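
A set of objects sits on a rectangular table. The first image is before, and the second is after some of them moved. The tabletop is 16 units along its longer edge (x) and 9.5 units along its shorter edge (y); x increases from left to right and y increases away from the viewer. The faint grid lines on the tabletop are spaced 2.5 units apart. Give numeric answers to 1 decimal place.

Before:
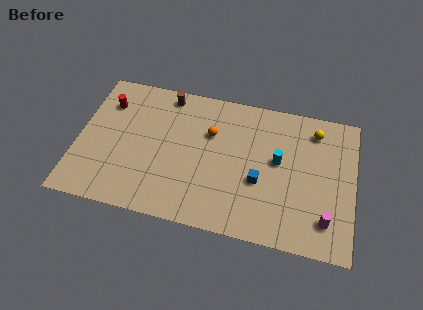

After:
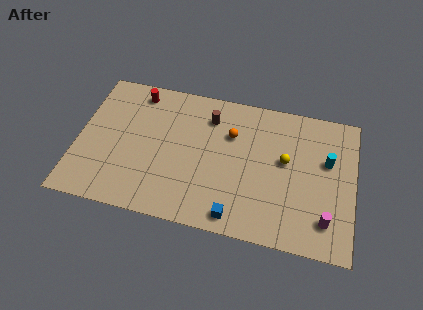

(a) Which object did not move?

the magenta cylinder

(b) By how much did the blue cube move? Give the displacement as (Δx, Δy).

(-1.2, -2.6)

The blue cube was at about (10.6, 3.7) and moved to about (9.4, 1.1).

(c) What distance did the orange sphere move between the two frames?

1.2

The orange sphere moved from about (7.6, 6.3) to (8.8, 6.5), a distance of √(1.2² + 0.2²) ≈ 1.2.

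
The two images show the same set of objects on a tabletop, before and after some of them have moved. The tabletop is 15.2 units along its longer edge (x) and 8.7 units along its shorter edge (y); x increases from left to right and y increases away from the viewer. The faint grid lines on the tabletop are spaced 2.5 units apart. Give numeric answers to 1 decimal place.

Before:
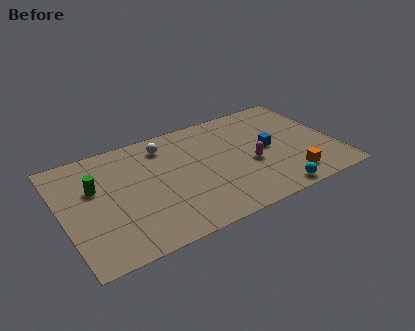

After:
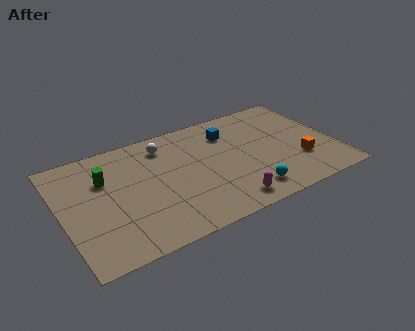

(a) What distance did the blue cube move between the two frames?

2.9

The blue cube moved from about (11.5, 4.4) to (9.6, 6.6), a distance of √(1.9² + 2.2²) ≈ 2.9.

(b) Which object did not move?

the white sphere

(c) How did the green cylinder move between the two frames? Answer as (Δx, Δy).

(0.6, 0.4)

The green cylinder was at about (1.9, 5.5) and moved to about (2.5, 5.9).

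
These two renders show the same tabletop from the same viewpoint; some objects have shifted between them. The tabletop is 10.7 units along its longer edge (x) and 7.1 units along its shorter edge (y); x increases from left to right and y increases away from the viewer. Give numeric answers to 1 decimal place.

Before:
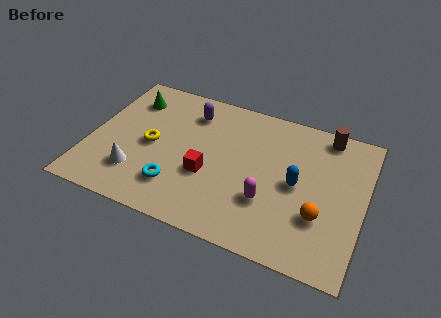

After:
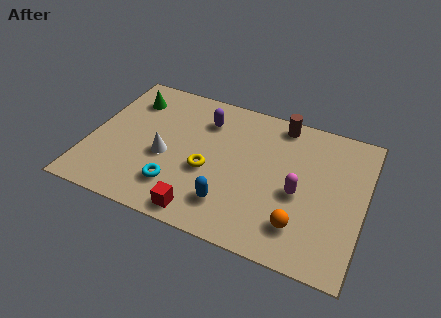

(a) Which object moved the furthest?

the blue capsule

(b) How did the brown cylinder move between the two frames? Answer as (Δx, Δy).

(-1.8, 0.0)

From the two frames, the brown cylinder sits at roughly (9.0, 6.3) before and (7.2, 6.3) after.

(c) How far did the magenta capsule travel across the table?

1.4

The magenta capsule moved from about (7.1, 2.3) to (8.2, 3.1), a distance of √(1.1² + 0.8²) ≈ 1.4.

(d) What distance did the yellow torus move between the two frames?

2.4

The yellow torus was near (2.4, 3.4) before and (4.7, 2.9) after, so it travelled √(2.3² + 0.5²) ≈ 2.4 units.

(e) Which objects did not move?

the cyan torus and the green cone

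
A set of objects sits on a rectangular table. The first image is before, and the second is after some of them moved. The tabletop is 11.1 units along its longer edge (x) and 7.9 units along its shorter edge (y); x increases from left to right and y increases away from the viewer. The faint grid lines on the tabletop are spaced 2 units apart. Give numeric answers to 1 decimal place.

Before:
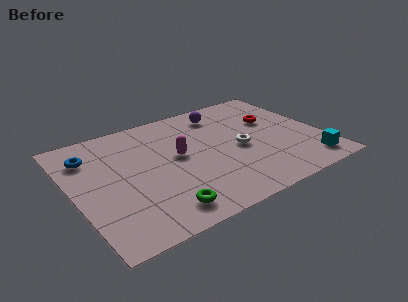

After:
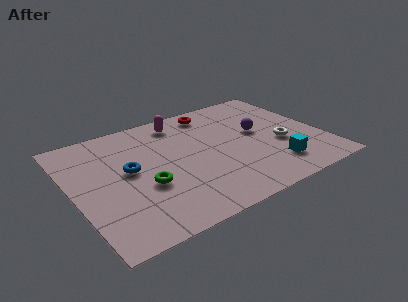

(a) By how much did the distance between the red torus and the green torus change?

-1.6

Before: roughly 6.9 units apart; after: 5.3. That's 1.6 units closer together.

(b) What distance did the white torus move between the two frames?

1.9

From (7.4, 3.6) to (9.2, 3.1), the white torus covered √(1.8² + 0.5²) ≈ 1.9 units.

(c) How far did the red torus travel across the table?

3.1

From (9.2, 5.0) to (6.7, 6.8), the red torus covered √(2.5² + 1.8²) ≈ 3.1 units.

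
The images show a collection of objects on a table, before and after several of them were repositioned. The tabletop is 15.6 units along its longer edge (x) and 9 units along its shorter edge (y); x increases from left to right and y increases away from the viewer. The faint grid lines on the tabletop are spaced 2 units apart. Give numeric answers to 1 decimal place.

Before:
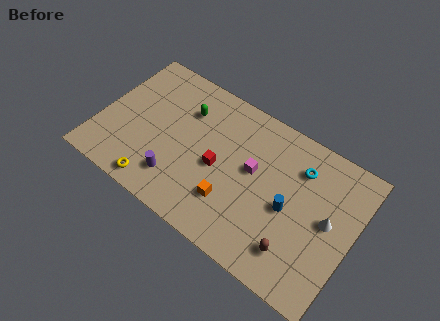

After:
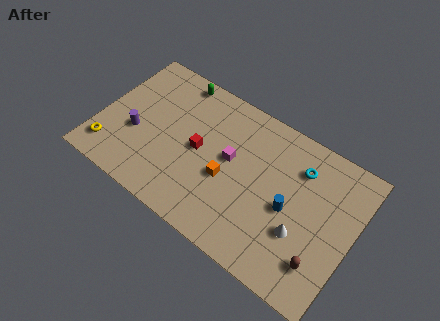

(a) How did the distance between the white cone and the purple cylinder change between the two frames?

+1.1

The distance was about 9.3 in the first image and 10.4 in the second, so they moved 1.1 units further apart.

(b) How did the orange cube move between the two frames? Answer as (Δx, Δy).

(-0.5, 1.2)

The orange cube was at about (8.5, 2.5) and moved to about (8.0, 3.7).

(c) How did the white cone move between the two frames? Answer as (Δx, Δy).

(-1.4, -1.6)

From the two frames, the white cone sits at roughly (14.1, 4.7) before and (12.7, 3.1) after.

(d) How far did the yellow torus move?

3.2

The yellow torus was near (4.1, 1.0) before and (1.0, 1.7) after, so it travelled √(3.1² + 0.7²) ≈ 3.2 units.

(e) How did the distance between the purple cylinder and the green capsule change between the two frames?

+0.4

Before: roughly 4.5 units apart; after: 4.9. That's 0.4 units further apart.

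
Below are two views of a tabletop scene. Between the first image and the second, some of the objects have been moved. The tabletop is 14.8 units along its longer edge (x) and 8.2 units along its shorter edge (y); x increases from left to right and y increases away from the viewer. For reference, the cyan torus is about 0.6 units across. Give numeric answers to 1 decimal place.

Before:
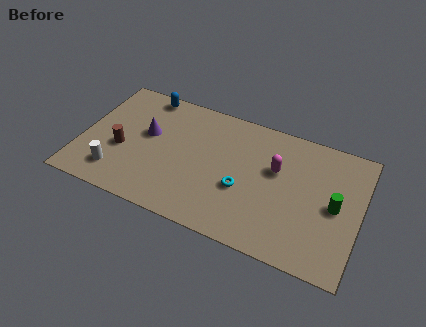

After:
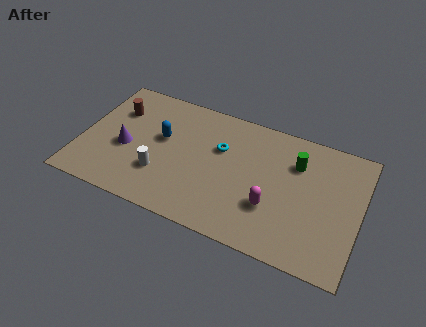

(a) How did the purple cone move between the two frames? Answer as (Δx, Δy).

(-1.0, -1.3)

The purple cone was at about (3.4, 4.8) and moved to about (2.4, 3.5).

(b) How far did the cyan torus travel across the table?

2.5

The cyan torus was near (8.7, 3.2) before and (7.3, 5.3) after, so it travelled √(1.4² + 2.1²) ≈ 2.5 units.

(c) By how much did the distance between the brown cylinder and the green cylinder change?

-1.6

They were about 11.3 units apart before and 9.7 after — 1.6 units closer together.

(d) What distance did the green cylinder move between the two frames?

2.9

The green cylinder was near (13.5, 4.0) before and (11.3, 5.9) after, so it travelled √(2.2² + 1.9²) ≈ 2.9 units.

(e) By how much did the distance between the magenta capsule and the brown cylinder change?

+0.9

Before: roughly 8.3 units apart; after: 9.2. That's 0.9 units further apart.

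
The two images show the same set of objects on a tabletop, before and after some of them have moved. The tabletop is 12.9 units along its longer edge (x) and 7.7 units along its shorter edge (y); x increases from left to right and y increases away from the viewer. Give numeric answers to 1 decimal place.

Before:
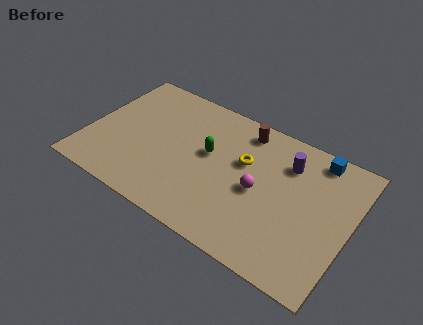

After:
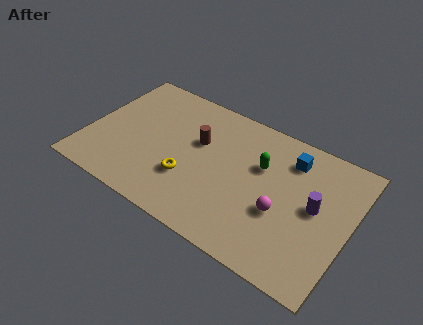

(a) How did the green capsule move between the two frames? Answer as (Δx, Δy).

(2.5, 0.6)

The green capsule was at about (5.9, 4.4) and moved to about (8.4, 5.0).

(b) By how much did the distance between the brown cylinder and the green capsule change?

+0.5

The distance was about 2.6 in the first image and 3.1 in the second, so they moved 0.5 units further apart.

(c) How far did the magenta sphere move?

1.3

The magenta sphere was near (8.5, 3.6) before and (9.7, 3.0) after, so it travelled √(1.2² + 0.6²) ≈ 1.3 units.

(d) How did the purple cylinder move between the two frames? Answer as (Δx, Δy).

(1.6, -1.7)

The purple cylinder started near (9.6, 5.8) and ended near (11.2, 4.1).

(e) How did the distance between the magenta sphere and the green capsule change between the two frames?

-0.3

Before: roughly 2.7 units apart; after: 2.4. That's 0.3 units closer together.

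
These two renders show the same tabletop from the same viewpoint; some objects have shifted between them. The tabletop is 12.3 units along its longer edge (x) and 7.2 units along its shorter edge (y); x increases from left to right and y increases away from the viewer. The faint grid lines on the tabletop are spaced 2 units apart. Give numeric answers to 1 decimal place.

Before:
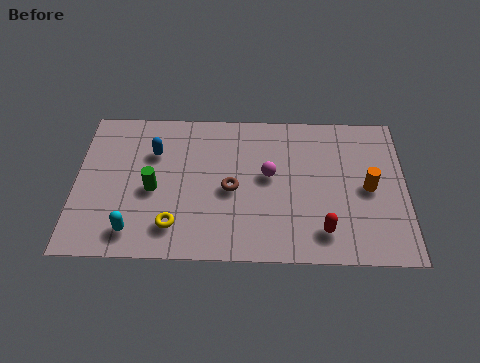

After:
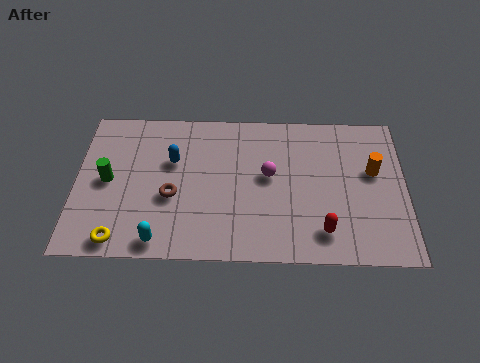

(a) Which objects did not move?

the magenta sphere and the red capsule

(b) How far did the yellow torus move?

2.1

The yellow torus was near (3.7, 1.5) before and (1.7, 0.8) after, so it travelled √(2.0² + 0.7²) ≈ 2.1 units.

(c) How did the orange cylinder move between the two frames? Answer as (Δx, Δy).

(0.2, 0.8)

The orange cylinder was at about (10.9, 3.5) and moved to about (11.1, 4.3).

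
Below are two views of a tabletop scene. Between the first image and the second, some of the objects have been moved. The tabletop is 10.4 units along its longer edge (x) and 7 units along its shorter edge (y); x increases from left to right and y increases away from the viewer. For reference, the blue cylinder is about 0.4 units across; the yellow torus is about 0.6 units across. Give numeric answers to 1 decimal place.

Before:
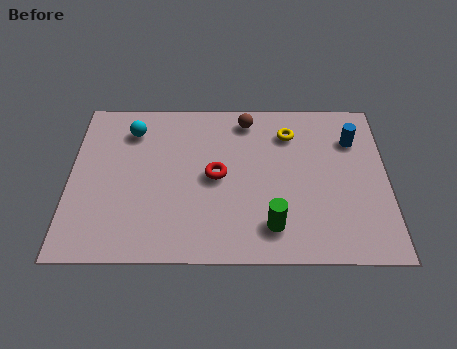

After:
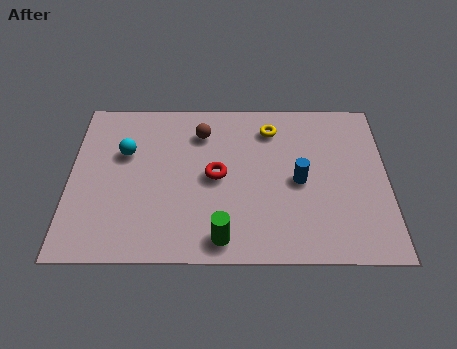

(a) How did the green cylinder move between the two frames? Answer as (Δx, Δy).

(-1.6, -0.5)

The green cylinder started near (6.6, 1.4) and ended near (5.0, 0.9).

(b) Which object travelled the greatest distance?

the blue cylinder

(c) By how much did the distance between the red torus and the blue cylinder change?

-2.1

They were about 4.8 units apart before and 2.7 after — 2.1 units closer together.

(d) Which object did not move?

the red torus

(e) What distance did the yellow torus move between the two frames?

0.6

From (7.2, 5.4) to (6.6, 5.6), the yellow torus covered √(0.6² + 0.2²) ≈ 0.6 units.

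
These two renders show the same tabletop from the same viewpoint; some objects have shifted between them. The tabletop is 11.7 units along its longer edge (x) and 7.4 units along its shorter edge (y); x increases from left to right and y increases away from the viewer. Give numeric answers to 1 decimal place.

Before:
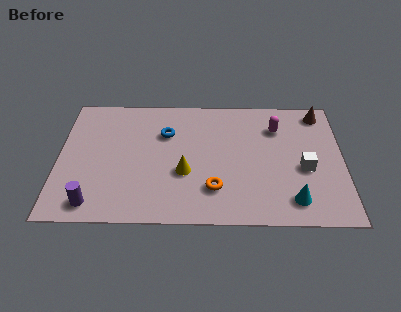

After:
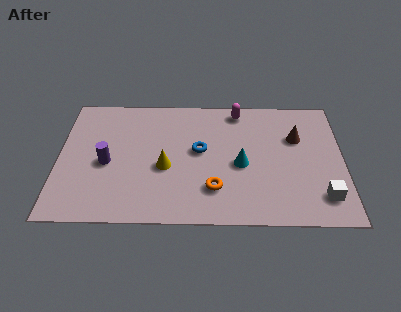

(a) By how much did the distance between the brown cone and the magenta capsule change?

+0.9

The distance was about 2.0 in the first image and 2.9 in the second, so they moved 0.9 units further apart.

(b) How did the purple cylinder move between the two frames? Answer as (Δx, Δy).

(0.5, 2.3)

From the two frames, the purple cylinder sits at roughly (1.5, 1.0) before and (2.0, 3.3) after.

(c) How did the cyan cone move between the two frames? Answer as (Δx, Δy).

(-2.1, 2.0)

The cyan cone was at about (9.6, 1.3) and moved to about (7.5, 3.3).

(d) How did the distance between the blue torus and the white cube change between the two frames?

-0.4

Before: roughly 6.0 units apart; after: 5.6. That's 0.4 units closer together.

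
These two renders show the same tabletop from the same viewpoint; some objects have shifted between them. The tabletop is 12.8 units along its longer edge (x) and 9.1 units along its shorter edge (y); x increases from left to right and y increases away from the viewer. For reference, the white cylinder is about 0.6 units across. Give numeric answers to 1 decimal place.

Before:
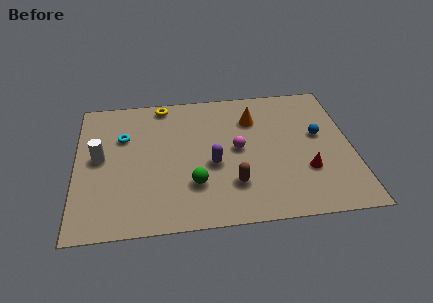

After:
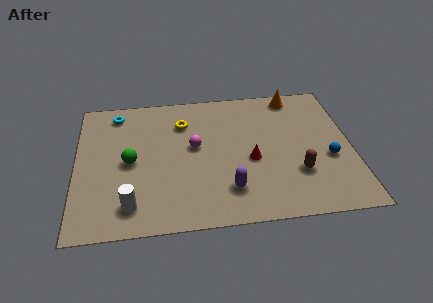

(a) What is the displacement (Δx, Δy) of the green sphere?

(-2.9, 1.8)

From the two frames, the green sphere sits at roughly (5.4, 2.6) before and (2.5, 4.4) after.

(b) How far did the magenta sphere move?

2.0

From (7.5, 4.7) to (5.5, 5.1), the magenta sphere covered √(2.0² + 0.4²) ≈ 2.0 units.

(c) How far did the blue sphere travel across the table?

1.6

From (11.3, 5.2) to (11.7, 3.6), the blue sphere covered √(0.4² + 1.6²) ≈ 1.6 units.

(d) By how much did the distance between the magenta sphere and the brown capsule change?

+2.9

Before: roughly 2.3 units apart; after: 5.2. That's 2.9 units further apart.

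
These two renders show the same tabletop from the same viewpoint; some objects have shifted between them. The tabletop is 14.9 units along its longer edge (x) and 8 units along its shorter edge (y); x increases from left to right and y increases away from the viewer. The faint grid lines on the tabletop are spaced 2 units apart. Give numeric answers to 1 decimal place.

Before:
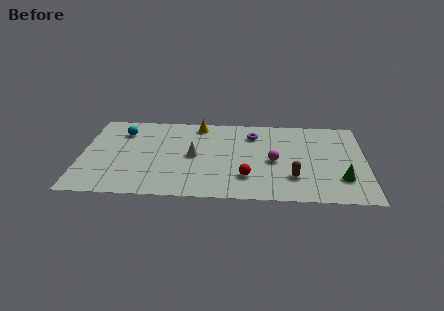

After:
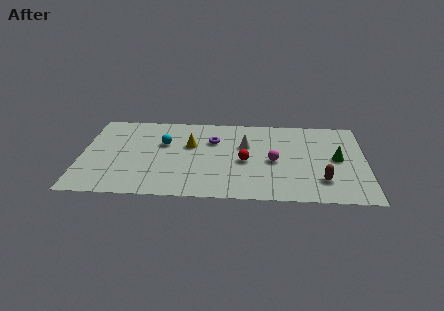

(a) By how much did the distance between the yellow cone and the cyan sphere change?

-2.7

The distance was about 4.1 in the first image and 1.4 in the second, so they moved 2.7 units closer together.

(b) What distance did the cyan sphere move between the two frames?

2.4

From (2.1, 6.1) to (4.3, 5.1), the cyan sphere covered √(2.2² + 1.0²) ≈ 2.4 units.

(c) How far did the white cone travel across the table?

2.9

The white cone was near (5.9, 4.0) before and (8.6, 5.1) after, so it travelled √(2.7² + 1.1²) ≈ 2.9 units.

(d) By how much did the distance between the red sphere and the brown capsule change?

+1.9

The distance was about 2.4 in the first image and 4.3 in the second, so they moved 1.9 units further apart.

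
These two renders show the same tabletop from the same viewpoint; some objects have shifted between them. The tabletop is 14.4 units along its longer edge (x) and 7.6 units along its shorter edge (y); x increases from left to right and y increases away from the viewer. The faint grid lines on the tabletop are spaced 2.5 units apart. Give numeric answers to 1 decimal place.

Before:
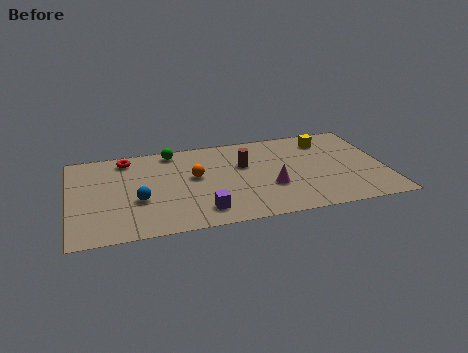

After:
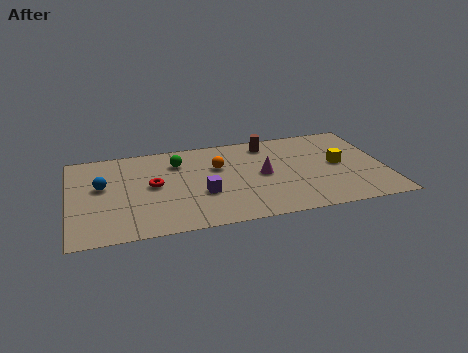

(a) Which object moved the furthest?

the red torus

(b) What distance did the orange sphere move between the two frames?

1.3

From (5.7, 4.3) to (6.8, 4.9), the orange sphere covered √(1.1² + 0.6²) ≈ 1.3 units.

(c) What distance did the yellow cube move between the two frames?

2.2

The yellow cube moved from about (11.9, 6.1) to (12.3, 3.9), a distance of √(0.4² + 2.2²) ≈ 2.2.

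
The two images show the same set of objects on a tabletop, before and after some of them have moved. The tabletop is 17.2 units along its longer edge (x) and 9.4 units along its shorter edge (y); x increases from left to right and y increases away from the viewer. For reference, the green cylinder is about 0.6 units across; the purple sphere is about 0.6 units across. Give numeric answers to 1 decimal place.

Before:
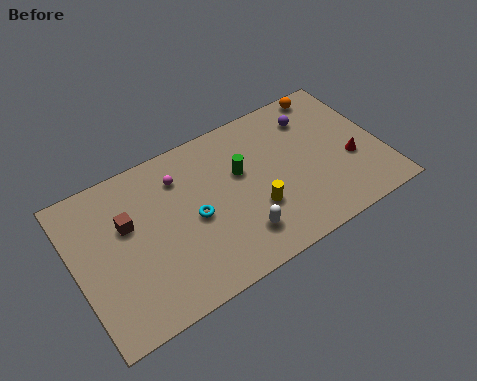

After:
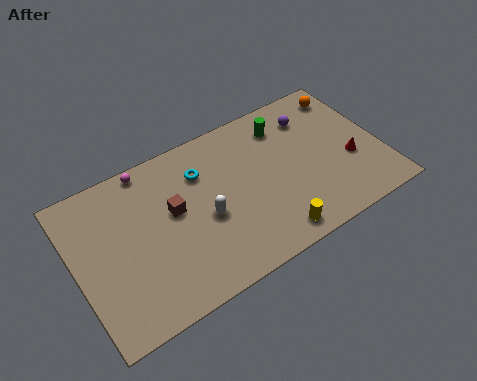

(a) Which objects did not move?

the purple sphere and the red cone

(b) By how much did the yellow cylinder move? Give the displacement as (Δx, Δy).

(0.6, -2.0)

From the two frames, the yellow cylinder sits at roughly (9.8, 3.2) before and (10.4, 1.2) after.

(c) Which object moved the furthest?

the green cylinder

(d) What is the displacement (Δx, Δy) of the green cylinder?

(2.8, 1.7)

The green cylinder started near (9.4, 5.8) and ended near (12.2, 7.5).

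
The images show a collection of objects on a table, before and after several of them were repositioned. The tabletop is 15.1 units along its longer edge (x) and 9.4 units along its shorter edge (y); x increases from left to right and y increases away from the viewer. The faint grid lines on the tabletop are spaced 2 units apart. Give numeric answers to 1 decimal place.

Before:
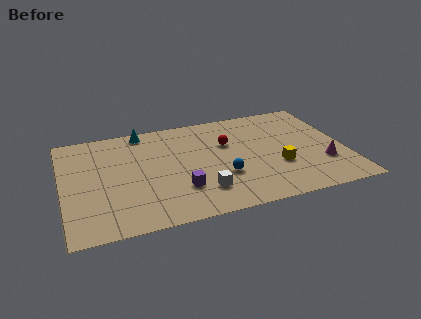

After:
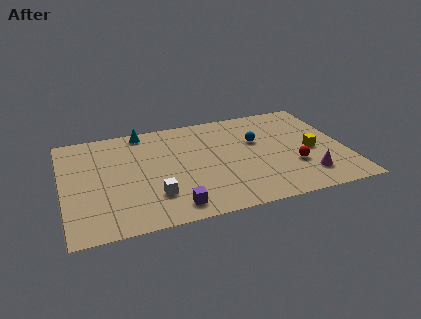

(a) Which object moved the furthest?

the red sphere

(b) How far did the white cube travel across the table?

2.5

The white cube was near (7.2, 2.2) before and (4.7, 2.5) after, so it travelled √(2.5² + 0.3²) ≈ 2.5 units.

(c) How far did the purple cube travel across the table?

1.5

From (6.1, 2.7) to (5.6, 1.3), the purple cube covered √(0.5² + 1.4²) ≈ 1.5 units.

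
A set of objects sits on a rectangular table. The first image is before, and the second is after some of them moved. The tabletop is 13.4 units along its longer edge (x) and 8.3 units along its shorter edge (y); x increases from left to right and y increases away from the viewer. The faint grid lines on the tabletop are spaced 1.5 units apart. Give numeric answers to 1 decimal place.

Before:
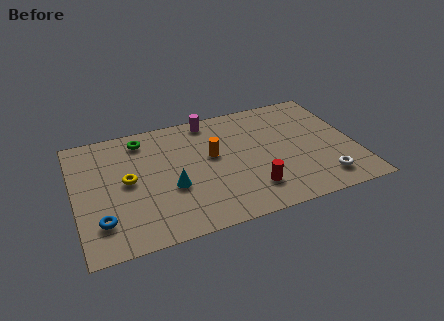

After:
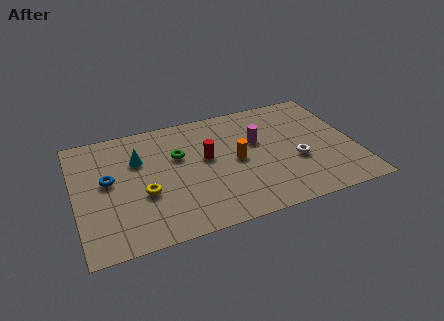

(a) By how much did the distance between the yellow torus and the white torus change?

-2.2

Before: roughly 9.5 units apart; after: 7.3. That's 2.2 units closer together.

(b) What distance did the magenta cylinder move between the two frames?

3.1

The magenta cylinder moved from about (6.7, 7.4) to (8.8, 5.1), a distance of √(2.1² + 2.3²) ≈ 3.1.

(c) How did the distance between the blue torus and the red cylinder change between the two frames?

-2.4

The distance was about 7.1 in the first image and 4.7 in the second, so they moved 2.4 units closer together.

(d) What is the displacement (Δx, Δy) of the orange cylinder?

(1.1, -0.7)

The orange cylinder was at about (6.6, 4.8) and moved to about (7.7, 4.1).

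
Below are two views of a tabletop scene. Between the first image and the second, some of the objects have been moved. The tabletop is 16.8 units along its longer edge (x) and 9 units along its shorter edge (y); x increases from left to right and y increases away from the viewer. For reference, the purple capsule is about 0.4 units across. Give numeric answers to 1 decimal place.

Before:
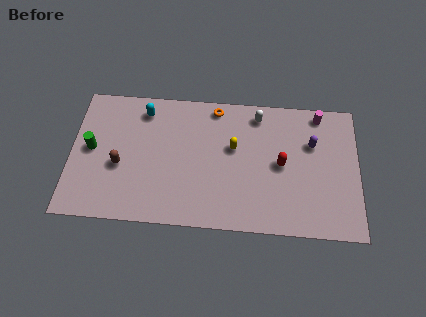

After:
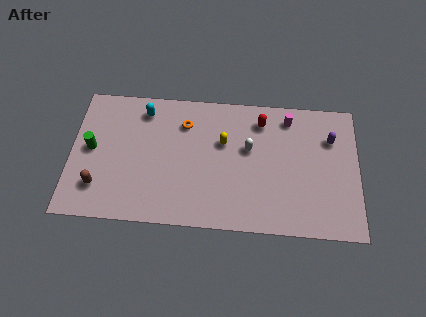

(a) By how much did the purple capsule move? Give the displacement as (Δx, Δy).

(1.1, 0.4)

The purple capsule started near (14.1, 6.0) and ended near (15.2, 6.4).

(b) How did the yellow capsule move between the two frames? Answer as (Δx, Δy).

(-0.6, 0.3)

From the two frames, the yellow capsule sits at roughly (9.5, 5.4) before and (8.9, 5.7) after.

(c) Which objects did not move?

the cyan capsule and the green cylinder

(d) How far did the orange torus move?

2.2

From (8.4, 8.0) to (6.6, 6.8), the orange torus covered √(1.8² + 1.2²) ≈ 2.2 units.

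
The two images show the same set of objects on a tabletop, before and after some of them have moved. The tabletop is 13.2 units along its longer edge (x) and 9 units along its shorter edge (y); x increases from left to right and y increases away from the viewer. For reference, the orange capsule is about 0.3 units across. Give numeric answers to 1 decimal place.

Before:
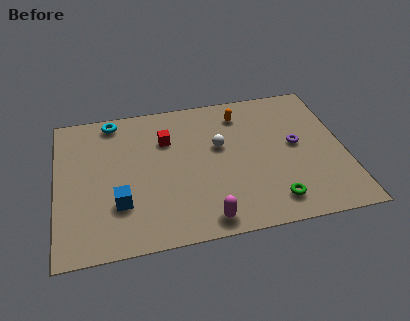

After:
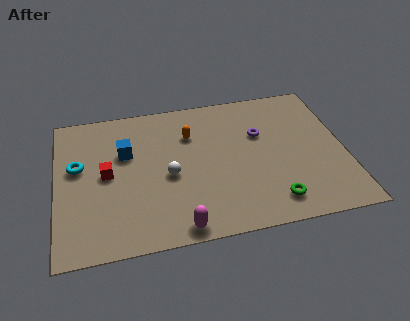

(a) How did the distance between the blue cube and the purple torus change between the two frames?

-2.3

Before: roughly 8.5 units apart; after: 6.2. That's 2.3 units closer together.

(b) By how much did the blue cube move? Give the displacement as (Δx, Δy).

(0.4, 3.1)

From the two frames, the blue cube sits at roughly (2.8, 2.7) before and (3.2, 5.8) after.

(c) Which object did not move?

the green torus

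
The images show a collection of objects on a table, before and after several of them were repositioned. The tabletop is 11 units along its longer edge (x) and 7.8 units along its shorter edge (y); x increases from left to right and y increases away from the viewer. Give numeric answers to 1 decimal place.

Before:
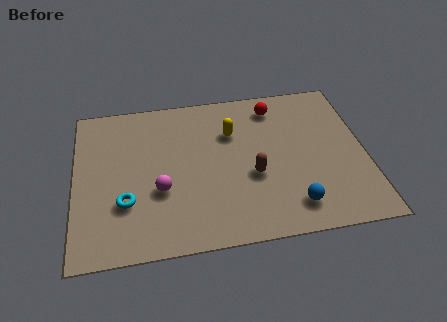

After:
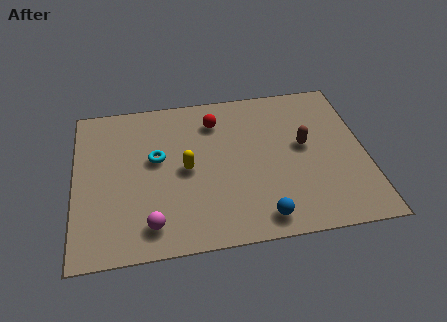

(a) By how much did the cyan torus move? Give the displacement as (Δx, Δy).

(1.2, 2.0)

The cyan torus was at about (1.9, 2.5) and moved to about (3.1, 4.5).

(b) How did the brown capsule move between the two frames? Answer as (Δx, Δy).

(2.0, 1.2)

The brown capsule started near (6.7, 3.1) and ended near (8.7, 4.3).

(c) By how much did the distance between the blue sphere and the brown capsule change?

+1.6

The distance was about 2.2 in the first image and 3.8 in the second, so they moved 1.6 units further apart.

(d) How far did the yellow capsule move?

2.4

The yellow capsule moved from about (6.0, 5.4) to (4.2, 3.8), a distance of √(1.8² + 1.6²) ≈ 2.4.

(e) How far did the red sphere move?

2.3

The red sphere was near (7.7, 6.5) before and (5.4, 6.1) after, so it travelled √(2.3² + 0.4²) ≈ 2.3 units.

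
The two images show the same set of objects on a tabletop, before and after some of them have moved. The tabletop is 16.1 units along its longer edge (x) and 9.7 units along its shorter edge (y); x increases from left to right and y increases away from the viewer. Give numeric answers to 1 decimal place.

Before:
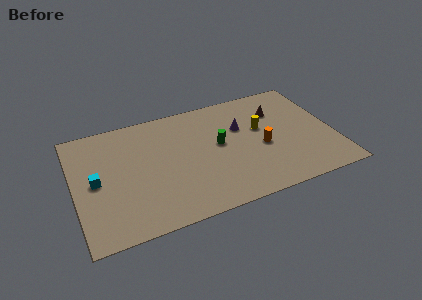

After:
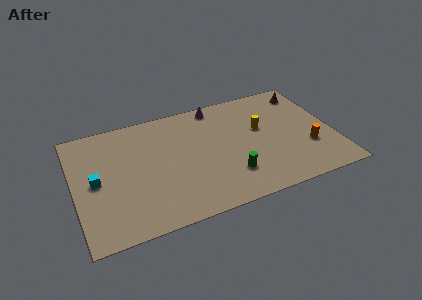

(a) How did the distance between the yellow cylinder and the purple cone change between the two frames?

+2.5

Before: roughly 1.3 units apart; after: 3.8. That's 2.5 units further apart.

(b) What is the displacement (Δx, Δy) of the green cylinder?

(0.4, -2.8)

From the two frames, the green cylinder sits at roughly (9.0, 5.3) before and (9.4, 2.5) after.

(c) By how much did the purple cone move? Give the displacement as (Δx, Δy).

(-1.3, 2.4)

From the two frames, the purple cone sits at roughly (10.5, 6.3) before and (9.2, 8.7) after.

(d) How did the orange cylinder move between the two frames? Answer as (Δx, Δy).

(2.8, -1.0)

From the two frames, the orange cylinder sits at roughly (11.6, 4.2) before and (14.4, 3.2) after.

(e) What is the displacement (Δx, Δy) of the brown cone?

(2.0, 1.1)

The brown cone started near (12.9, 7.0) and ended near (14.9, 8.1).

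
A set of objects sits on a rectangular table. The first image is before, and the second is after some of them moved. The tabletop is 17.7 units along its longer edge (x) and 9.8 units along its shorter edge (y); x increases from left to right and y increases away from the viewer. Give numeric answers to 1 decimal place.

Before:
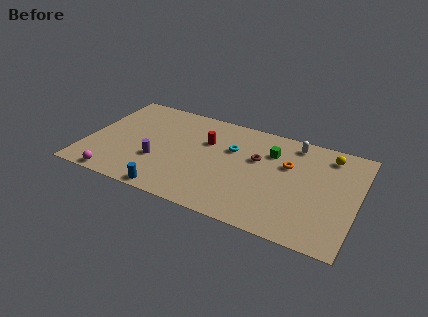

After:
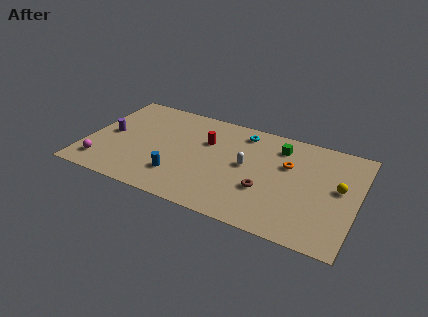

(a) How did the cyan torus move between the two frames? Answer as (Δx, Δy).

(0.5, 1.9)

The cyan torus started near (9.4, 6.4) and ended near (9.9, 8.3).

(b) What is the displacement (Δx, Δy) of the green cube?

(0.5, 0.7)

From the two frames, the green cube sits at roughly (11.9, 7.1) before and (12.4, 7.8) after.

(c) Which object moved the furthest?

the white capsule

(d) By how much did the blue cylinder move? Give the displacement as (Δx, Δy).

(0.3, 1.7)

The blue cylinder was at about (6.0, 0.8) and moved to about (6.3, 2.5).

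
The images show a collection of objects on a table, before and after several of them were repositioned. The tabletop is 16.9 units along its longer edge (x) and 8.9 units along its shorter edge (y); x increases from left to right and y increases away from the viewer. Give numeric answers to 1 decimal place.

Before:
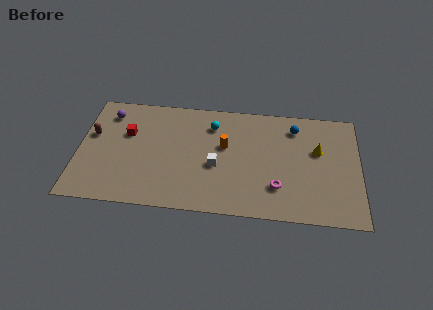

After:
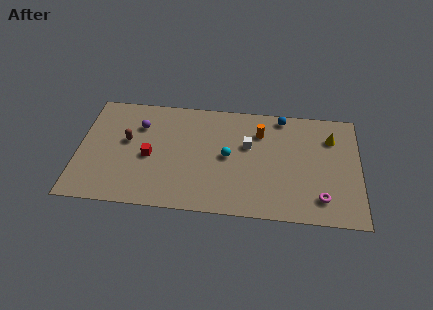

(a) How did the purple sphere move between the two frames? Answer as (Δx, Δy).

(1.9, -0.8)

From the two frames, the purple sphere sits at roughly (1.7, 7.2) before and (3.6, 6.4) after.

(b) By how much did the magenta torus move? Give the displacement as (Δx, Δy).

(2.6, -0.6)

The magenta torus started near (12.0, 2.4) and ended near (14.6, 1.8).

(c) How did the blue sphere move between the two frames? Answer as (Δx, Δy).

(-0.8, 0.8)

From the two frames, the blue sphere sits at roughly (13.0, 7.2) before and (12.2, 8.0) after.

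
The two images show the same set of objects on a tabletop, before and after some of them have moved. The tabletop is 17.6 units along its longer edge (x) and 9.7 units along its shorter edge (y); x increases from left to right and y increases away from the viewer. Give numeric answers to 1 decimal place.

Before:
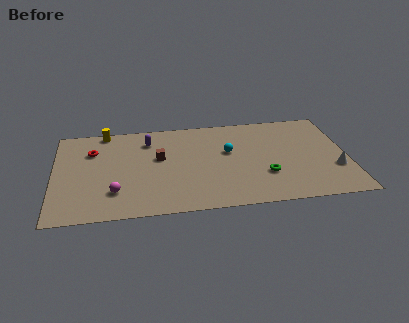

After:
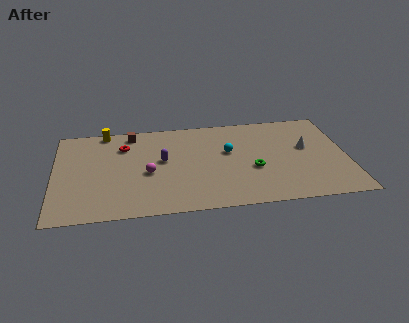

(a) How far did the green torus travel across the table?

1.0

The green torus moved from about (12.6, 3.1) to (11.9, 3.8), a distance of √(0.7² + 0.7²) ≈ 1.0.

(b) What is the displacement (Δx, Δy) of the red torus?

(1.9, 0.3)

The red torus was at about (2.3, 6.9) and moved to about (4.2, 7.2).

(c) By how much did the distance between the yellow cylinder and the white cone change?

-2.3

The distance was about 14.8 in the first image and 12.5 in the second, so they moved 2.3 units closer together.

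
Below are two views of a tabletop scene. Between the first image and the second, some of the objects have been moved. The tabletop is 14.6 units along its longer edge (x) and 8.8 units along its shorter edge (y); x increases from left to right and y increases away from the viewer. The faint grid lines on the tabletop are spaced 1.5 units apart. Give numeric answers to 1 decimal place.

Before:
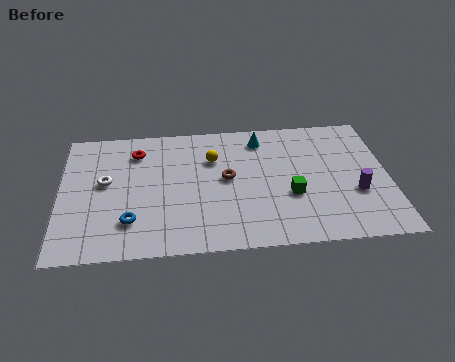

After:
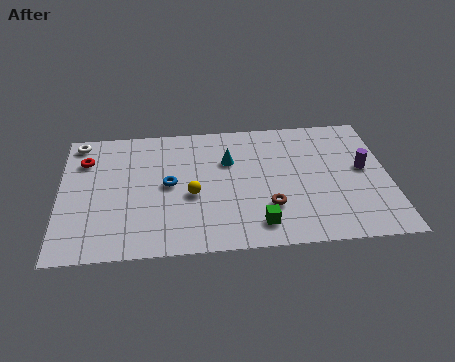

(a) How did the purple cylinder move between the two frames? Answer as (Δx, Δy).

(0.4, 1.6)

The purple cylinder was at about (13.1, 3.2) and moved to about (13.5, 4.8).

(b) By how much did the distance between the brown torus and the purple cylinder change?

-1.1

The distance was about 5.9 in the first image and 4.8 in the second, so they moved 1.1 units closer together.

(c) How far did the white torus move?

3.1

The white torus was near (2.0, 4.9) before and (0.8, 7.8) after, so it travelled √(1.2² + 2.9²) ≈ 3.1 units.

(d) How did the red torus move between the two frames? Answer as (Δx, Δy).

(-2.3, -0.4)

The red torus started near (3.4, 6.9) and ended near (1.1, 6.5).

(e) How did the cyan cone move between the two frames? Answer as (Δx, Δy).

(-1.5, -1.4)

From the two frames, the cyan cone sits at roughly (9.0, 7.3) before and (7.5, 5.9) after.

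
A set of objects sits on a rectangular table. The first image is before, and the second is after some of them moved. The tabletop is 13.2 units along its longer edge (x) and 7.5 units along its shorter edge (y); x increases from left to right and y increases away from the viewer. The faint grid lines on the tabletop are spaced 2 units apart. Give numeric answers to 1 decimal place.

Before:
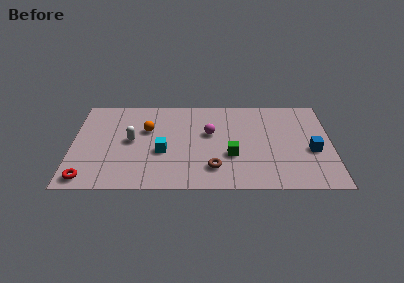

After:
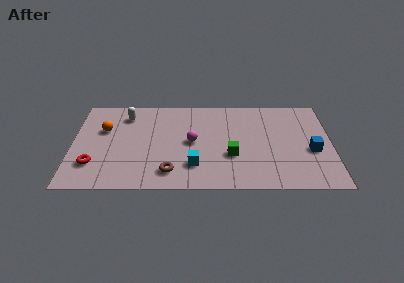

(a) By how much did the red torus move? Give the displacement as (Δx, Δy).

(0.3, 1.1)

From the two frames, the red torus sits at roughly (0.8, 0.9) before and (1.1, 2.0) after.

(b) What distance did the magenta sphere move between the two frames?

1.1

The magenta sphere moved from about (7.0, 4.5) to (6.1, 3.8), a distance of √(0.9² + 0.7²) ≈ 1.1.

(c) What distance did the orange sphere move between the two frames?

2.2

From (3.8, 4.8) to (1.6, 4.8), the orange sphere covered √(2.2² + 0.0²) ≈ 2.2 units.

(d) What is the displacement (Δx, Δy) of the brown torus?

(-2.2, -0.3)

The brown torus started near (7.2, 1.7) and ended near (5.0, 1.4).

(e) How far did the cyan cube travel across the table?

1.9

The cyan cube was near (4.6, 3.0) before and (6.2, 1.9) after, so it travelled √(1.6² + 1.1²) ≈ 1.9 units.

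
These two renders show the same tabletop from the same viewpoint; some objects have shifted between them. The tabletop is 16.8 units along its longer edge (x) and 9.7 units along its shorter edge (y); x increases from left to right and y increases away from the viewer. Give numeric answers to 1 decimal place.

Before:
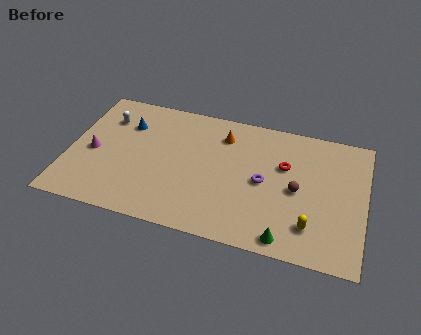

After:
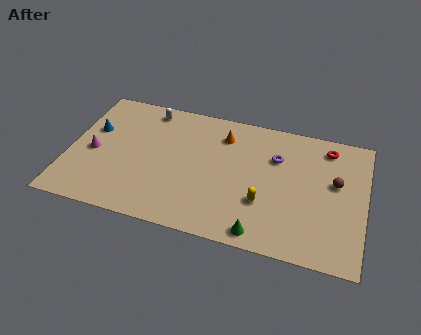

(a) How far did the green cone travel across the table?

1.4

The green cone moved from about (12.6, 1.0) to (11.2, 1.0), a distance of √(1.4² + 0.0²) ≈ 1.4.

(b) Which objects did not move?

the orange cone and the magenta cone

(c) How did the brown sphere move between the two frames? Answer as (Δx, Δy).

(2.1, 1.1)

The brown sphere was at about (13.0, 4.6) and moved to about (15.1, 5.7).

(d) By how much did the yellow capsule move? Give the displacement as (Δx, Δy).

(-2.7, 1.0)

From the two frames, the yellow capsule sits at roughly (13.9, 2.2) before and (11.2, 3.2) after.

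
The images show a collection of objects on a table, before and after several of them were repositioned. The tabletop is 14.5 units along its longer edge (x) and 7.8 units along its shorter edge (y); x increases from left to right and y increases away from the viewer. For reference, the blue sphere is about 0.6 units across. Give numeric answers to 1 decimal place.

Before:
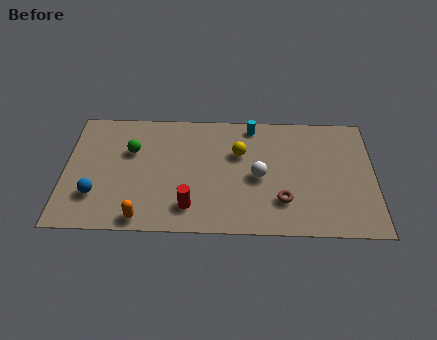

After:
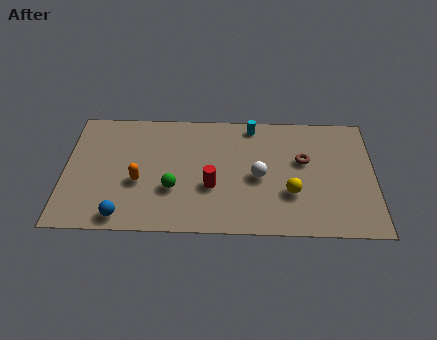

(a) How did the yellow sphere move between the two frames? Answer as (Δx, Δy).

(2.4, -2.5)

The yellow sphere started near (8.2, 5.1) and ended near (10.6, 2.6).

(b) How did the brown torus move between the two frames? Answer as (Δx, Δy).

(1.0, 2.6)

The brown torus was at about (10.2, 2.1) and moved to about (11.2, 4.7).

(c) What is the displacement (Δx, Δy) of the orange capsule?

(-0.2, 2.3)

The orange capsule started near (3.7, 0.8) and ended near (3.5, 3.1).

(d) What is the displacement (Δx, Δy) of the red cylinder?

(1.0, 1.3)

The red cylinder was at about (5.9, 1.6) and moved to about (6.9, 2.9).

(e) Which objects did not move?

the white sphere and the cyan cylinder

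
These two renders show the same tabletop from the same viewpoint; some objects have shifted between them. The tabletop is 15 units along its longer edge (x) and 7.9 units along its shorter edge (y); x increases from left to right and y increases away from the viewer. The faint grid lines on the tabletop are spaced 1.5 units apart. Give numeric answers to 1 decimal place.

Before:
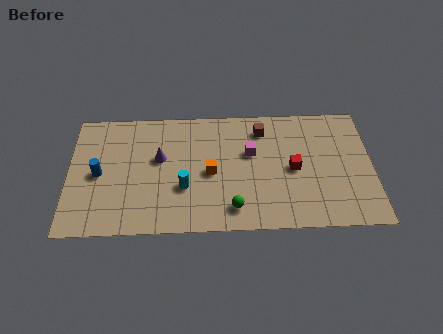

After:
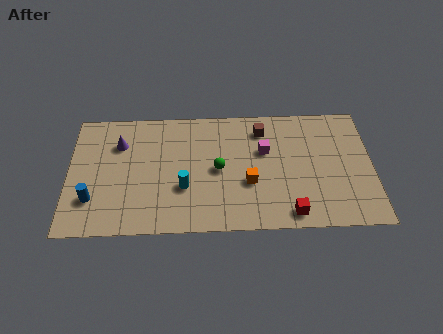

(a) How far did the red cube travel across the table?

2.8

The red cube was near (11.1, 3.8) before and (10.9, 1.0) after, so it travelled √(0.2² + 2.8²) ≈ 2.8 units.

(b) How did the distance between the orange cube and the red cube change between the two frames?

-1.3

They were about 4.1 units apart before and 2.8 after — 1.3 units closer together.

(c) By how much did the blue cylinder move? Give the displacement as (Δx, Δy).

(-0.3, -1.6)

The blue cylinder was at about (1.5, 3.8) and moved to about (1.2, 2.2).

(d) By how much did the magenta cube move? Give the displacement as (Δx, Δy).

(0.7, 0.1)

The magenta cube started near (9.0, 4.9) and ended near (9.7, 5.0).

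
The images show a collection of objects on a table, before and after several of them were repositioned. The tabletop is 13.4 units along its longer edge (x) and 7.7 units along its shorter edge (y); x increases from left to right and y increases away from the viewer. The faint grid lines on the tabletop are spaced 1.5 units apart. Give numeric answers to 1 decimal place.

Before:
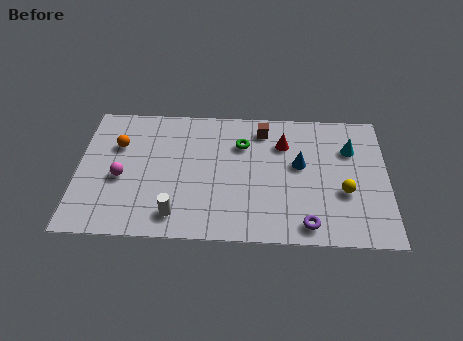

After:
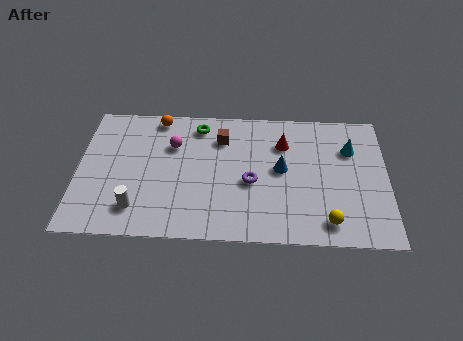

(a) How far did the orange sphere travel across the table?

2.4

From (1.7, 5.2) to (3.4, 6.9), the orange sphere covered √(1.7² + 1.7²) ≈ 2.4 units.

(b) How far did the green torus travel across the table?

2.1

The green torus was near (7.1, 5.5) before and (5.2, 6.5) after, so it travelled √(1.9² + 1.0²) ≈ 2.1 units.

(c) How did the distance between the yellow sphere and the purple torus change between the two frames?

+1.4

The distance was about 2.5 in the first image and 3.9 in the second, so they moved 1.4 units further apart.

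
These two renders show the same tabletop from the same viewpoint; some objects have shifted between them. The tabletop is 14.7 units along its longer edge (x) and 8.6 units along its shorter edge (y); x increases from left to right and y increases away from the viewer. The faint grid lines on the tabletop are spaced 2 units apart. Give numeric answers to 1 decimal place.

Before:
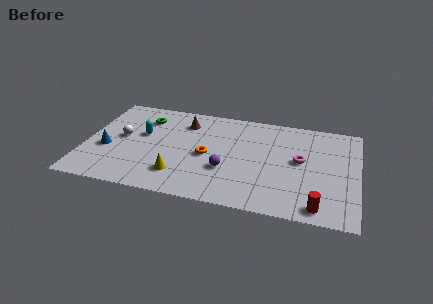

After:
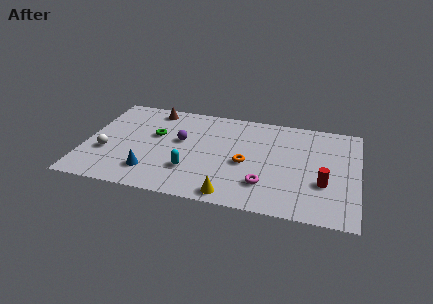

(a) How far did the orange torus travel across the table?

2.1

The orange torus moved from about (6.6, 4.0) to (8.7, 3.8), a distance of √(2.1² + 0.2²) ≈ 2.1.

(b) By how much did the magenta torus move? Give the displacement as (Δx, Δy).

(-1.8, -2.5)

The magenta torus started near (11.6, 4.7) and ended near (9.8, 2.2).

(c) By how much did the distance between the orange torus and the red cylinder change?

-2.5

The distance was about 6.8 in the first image and 4.3 in the second, so they moved 2.5 units closer together.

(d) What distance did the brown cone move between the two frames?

2.0

From (5.2, 6.7) to (3.4, 7.5), the brown cone covered √(1.8² + 0.8²) ≈ 2.0 units.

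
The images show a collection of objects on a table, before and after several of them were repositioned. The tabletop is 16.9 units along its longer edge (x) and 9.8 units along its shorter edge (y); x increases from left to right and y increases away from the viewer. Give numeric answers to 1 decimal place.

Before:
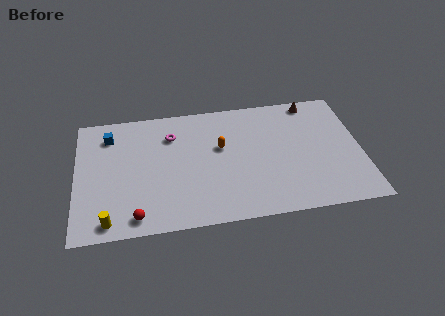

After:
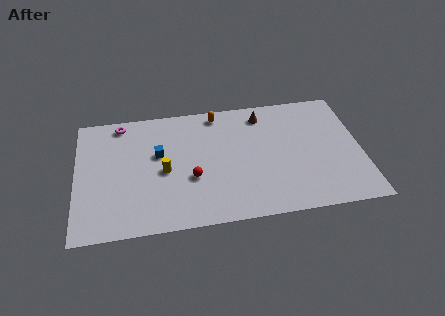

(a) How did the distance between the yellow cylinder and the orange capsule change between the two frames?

-2.9

The distance was about 8.2 in the first image and 5.3 in the second, so they moved 2.9 units closer together.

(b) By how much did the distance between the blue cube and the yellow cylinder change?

-5.3

Before: roughly 6.7 units apart; after: 1.4. That's 5.3 units closer together.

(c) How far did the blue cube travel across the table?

3.5

The blue cube was near (2.0, 7.8) before and (4.9, 5.9) after, so it travelled √(2.9² + 1.9²) ≈ 3.5 units.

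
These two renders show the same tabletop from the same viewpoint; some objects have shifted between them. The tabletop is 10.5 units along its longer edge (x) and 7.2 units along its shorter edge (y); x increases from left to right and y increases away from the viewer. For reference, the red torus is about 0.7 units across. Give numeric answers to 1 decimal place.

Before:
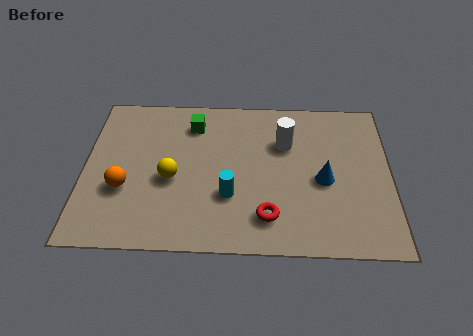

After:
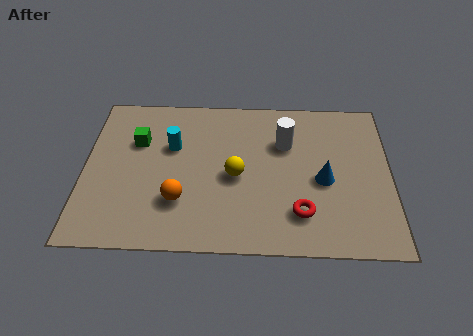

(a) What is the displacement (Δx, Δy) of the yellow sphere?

(2.2, 0.2)

The yellow sphere started near (3.0, 3.1) and ended near (5.2, 3.3).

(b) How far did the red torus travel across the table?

1.1

From (6.3, 1.5) to (7.4, 1.7), the red torus covered √(1.1² + 0.2²) ≈ 1.1 units.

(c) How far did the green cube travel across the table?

2.1

The green cube moved from about (3.7, 5.7) to (1.8, 4.8), a distance of √(1.9² + 0.9²) ≈ 2.1.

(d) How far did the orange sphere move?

2.0

The orange sphere moved from about (1.4, 2.6) to (3.3, 2.1), a distance of √(1.9² + 0.5²) ≈ 2.0.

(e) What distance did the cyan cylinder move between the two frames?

3.0

The cyan cylinder moved from about (5.0, 2.4) to (3.0, 4.6), a distance of √(2.0² + 2.2²) ≈ 3.0.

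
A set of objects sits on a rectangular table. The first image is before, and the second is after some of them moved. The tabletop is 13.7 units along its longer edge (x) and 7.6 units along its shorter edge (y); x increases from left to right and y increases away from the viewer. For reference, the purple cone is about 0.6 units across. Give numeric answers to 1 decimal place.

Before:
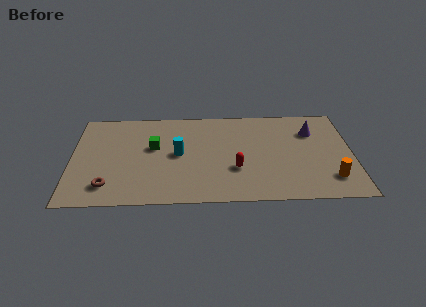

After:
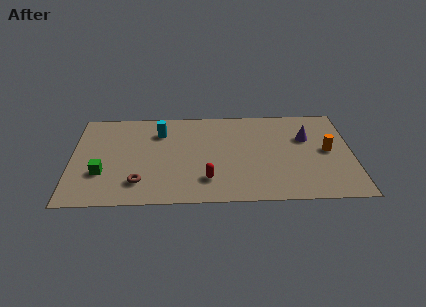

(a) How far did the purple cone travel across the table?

0.6

The purple cone was near (11.8, 5.5) before and (11.5, 5.0) after, so it travelled √(0.3² + 0.5²) ≈ 0.6 units.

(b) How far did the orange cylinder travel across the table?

2.2

The orange cylinder moved from about (12.6, 1.7) to (12.5, 3.9), a distance of √(0.1² + 2.2²) ≈ 2.2.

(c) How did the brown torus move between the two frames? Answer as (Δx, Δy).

(1.5, 0.2)

The brown torus started near (1.8, 1.5) and ended near (3.3, 1.7).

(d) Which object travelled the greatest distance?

the green cube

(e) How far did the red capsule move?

1.6

The red capsule was near (8.0, 2.6) before and (6.6, 1.8) after, so it travelled √(1.4² + 0.8²) ≈ 1.6 units.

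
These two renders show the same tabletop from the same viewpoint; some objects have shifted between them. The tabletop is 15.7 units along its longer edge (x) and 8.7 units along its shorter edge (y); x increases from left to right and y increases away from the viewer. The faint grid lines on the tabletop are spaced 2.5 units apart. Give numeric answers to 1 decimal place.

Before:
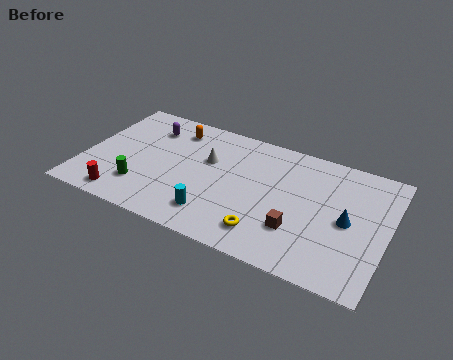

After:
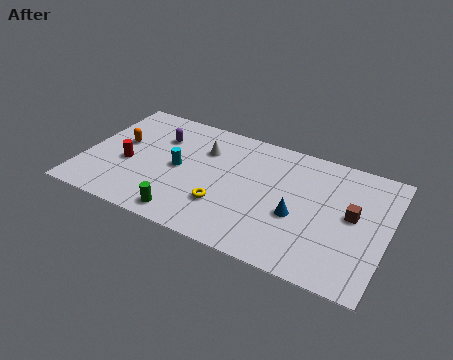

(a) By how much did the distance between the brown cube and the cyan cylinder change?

+4.7

Before: roughly 4.3 units apart; after: 9.0. That's 4.7 units further apart.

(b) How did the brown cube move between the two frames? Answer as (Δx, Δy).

(2.6, 2.1)

From the two frames, the brown cube sits at roughly (11.3, 2.6) before and (13.9, 4.7) after.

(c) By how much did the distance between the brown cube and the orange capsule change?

+3.9

Before: roughly 8.3 units apart; after: 12.2. That's 3.9 units further apart.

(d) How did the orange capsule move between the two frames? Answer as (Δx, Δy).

(-2.6, -2.1)

The orange capsule was at about (4.3, 7.1) and moved to about (1.7, 5.0).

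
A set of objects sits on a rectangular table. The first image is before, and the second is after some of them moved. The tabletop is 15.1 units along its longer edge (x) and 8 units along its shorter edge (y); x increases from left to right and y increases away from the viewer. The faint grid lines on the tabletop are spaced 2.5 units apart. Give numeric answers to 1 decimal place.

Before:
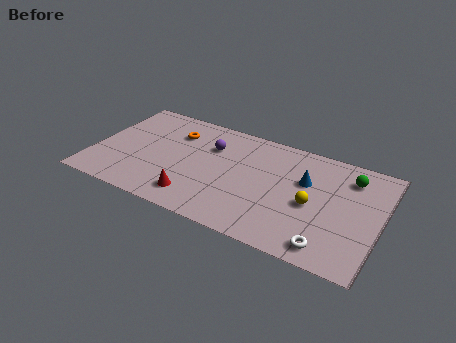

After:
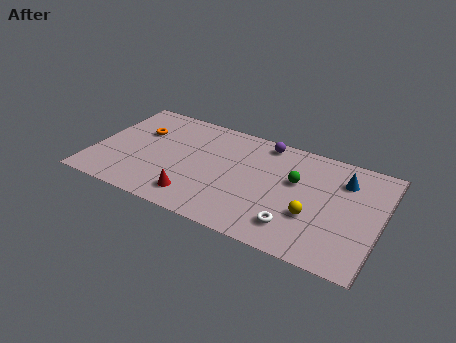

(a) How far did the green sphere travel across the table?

3.0

From (13.3, 6.3) to (10.6, 4.9), the green sphere covered √(2.7² + 1.4²) ≈ 3.0 units.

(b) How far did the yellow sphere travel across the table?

0.8

The yellow sphere moved from about (11.6, 3.6) to (11.7, 2.8), a distance of √(0.1² + 0.8²) ≈ 0.8.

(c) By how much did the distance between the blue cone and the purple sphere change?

-0.7

The distance was about 5.1 in the first image and 4.4 in the second, so they moved 0.7 units closer together.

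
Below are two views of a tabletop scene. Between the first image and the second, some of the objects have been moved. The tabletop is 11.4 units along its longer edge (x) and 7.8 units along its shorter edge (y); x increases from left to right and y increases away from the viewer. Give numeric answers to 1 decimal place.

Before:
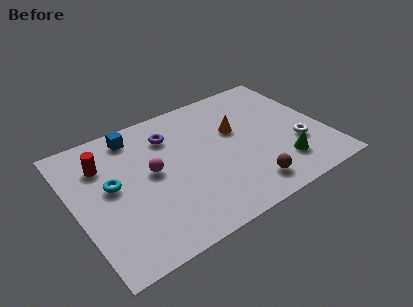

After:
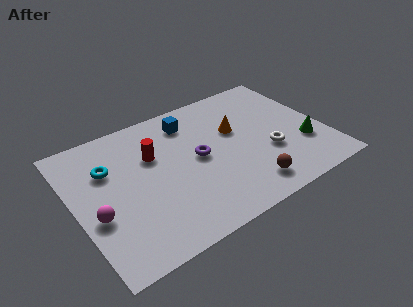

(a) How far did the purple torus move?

2.1

From (4.6, 5.9) to (5.6, 4.0), the purple torus covered √(1.0² + 1.9²) ≈ 2.1 units.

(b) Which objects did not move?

the orange cone and the brown sphere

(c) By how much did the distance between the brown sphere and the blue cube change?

-1.6

The distance was about 6.9 in the first image and 5.3 in the second, so they moved 1.6 units closer together.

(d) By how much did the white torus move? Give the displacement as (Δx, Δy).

(-1.3, 0.2)

From the two frames, the white torus sits at roughly (10.0, 2.6) before and (8.7, 2.8) after.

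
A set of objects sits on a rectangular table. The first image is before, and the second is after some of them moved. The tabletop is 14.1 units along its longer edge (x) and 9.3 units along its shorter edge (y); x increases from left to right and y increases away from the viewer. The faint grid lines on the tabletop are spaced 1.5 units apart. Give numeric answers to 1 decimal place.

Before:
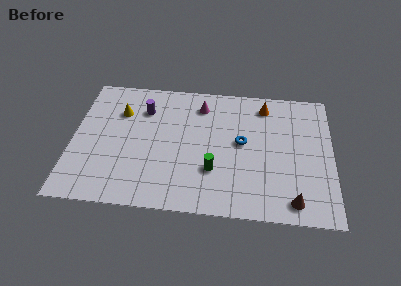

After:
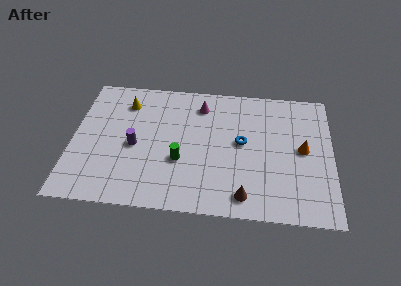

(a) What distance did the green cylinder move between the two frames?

1.9

The green cylinder was near (7.7, 2.9) before and (5.9, 3.4) after, so it travelled √(1.8² + 0.5²) ≈ 1.9 units.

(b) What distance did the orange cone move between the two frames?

3.7

The orange cone was near (10.4, 7.8) before and (12.5, 4.8) after, so it travelled √(2.1² + 3.0²) ≈ 3.7 units.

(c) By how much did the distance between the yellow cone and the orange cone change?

+2.0

Before: roughly 8.0 units apart; after: 10.0. That's 2.0 units further apart.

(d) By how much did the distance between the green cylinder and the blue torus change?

+1.1

The distance was about 2.6 in the first image and 3.7 in the second, so they moved 1.1 units further apart.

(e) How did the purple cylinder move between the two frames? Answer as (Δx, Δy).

(-0.4, -2.7)

The purple cylinder was at about (3.8, 6.9) and moved to about (3.4, 4.2).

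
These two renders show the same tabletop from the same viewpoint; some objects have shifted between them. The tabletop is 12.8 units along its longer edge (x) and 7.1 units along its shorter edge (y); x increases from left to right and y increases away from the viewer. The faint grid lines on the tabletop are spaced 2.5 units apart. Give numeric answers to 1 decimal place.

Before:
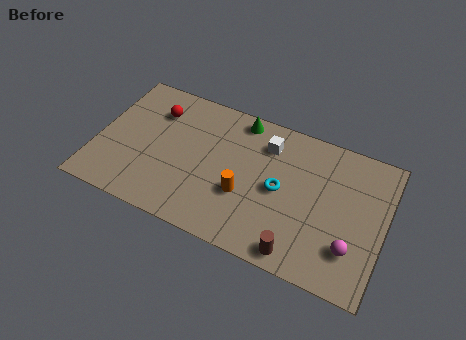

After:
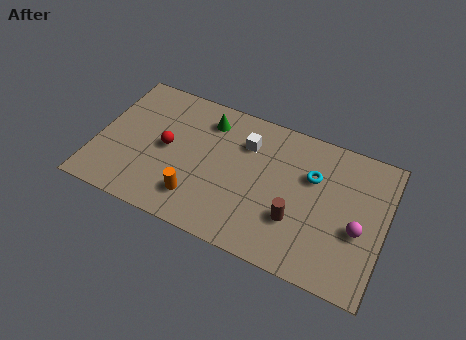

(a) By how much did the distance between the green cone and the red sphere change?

-1.2

They were about 3.8 units apart before and 2.6 after — 1.2 units closer together.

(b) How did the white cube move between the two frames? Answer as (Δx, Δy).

(-0.9, -0.3)

The white cube started near (7.4, 5.5) and ended near (6.5, 5.2).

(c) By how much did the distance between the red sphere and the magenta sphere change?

-1.1

Before: roughly 9.7 units apart; after: 8.6. That's 1.1 units closer together.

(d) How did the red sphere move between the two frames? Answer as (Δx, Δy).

(0.7, -1.7)

The red sphere started near (2.4, 5.3) and ended near (3.1, 3.6).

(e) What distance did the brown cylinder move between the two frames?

1.5

The brown cylinder was near (9.3, 0.8) before and (9.0, 2.3) after, so it travelled √(0.3² + 1.5²) ≈ 1.5 units.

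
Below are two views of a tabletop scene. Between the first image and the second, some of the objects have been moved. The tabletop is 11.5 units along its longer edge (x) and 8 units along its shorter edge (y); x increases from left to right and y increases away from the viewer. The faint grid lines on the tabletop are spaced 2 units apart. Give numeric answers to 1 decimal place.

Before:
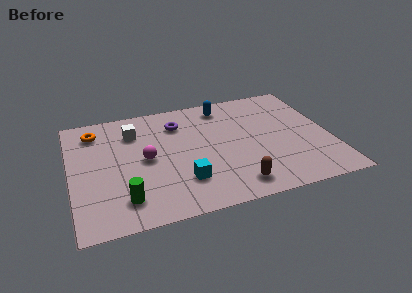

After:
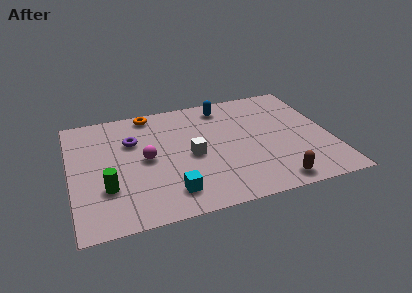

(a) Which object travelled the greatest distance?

the white cube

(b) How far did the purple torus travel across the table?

2.2

From (4.9, 6.1) to (2.8, 5.4), the purple torus covered √(2.1² + 0.7²) ≈ 2.2 units.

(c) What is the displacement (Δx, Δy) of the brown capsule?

(1.7, -0.3)

The brown capsule started near (7.0, 1.2) and ended near (8.7, 0.9).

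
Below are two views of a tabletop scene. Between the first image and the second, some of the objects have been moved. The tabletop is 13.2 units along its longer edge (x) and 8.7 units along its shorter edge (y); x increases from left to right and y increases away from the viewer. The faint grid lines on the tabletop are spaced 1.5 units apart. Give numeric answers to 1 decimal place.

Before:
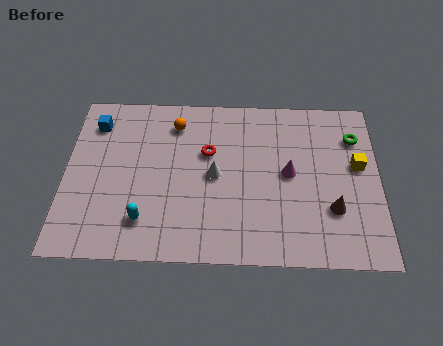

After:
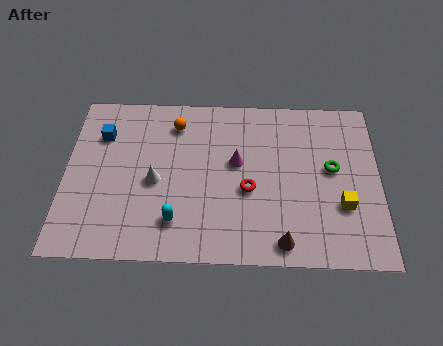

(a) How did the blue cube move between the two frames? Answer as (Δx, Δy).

(0.3, -0.6)

From the two frames, the blue cube sits at roughly (1.2, 6.9) before and (1.5, 6.3) after.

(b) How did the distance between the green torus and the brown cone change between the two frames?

+0.4

Before: roughly 3.9 units apart; after: 4.3. That's 0.4 units further apart.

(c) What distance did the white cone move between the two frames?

2.5

From (6.3, 4.3) to (3.8, 3.9), the white cone covered √(2.5² + 0.4²) ≈ 2.5 units.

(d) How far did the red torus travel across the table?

2.5

The red torus was near (6.0, 5.5) before and (7.7, 3.6) after, so it travelled √(1.7² + 1.9²) ≈ 2.5 units.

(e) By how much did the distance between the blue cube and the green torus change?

-1.2

They were about 11.0 units apart before and 9.8 after — 1.2 units closer together.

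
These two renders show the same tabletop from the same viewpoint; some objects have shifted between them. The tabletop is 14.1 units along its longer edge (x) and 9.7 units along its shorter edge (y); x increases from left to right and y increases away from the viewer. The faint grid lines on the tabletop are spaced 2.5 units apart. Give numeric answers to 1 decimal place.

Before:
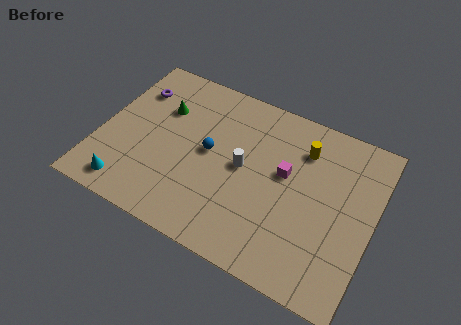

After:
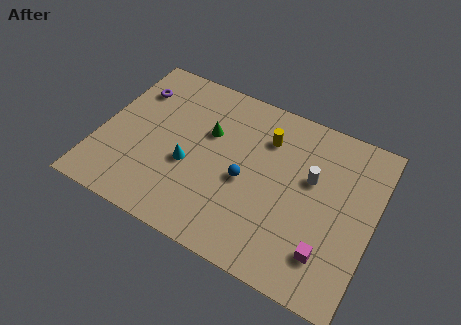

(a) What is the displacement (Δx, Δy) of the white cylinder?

(3.4, 0.9)

The white cylinder started near (7.4, 5.0) and ended near (10.8, 5.9).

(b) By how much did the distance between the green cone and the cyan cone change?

-3.0

They were about 5.4 units apart before and 2.4 after — 3.0 units closer together.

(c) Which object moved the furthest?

the magenta cube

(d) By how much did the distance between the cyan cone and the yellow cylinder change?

-5.4

They were about 10.3 units apart before and 4.9 after — 5.4 units closer together.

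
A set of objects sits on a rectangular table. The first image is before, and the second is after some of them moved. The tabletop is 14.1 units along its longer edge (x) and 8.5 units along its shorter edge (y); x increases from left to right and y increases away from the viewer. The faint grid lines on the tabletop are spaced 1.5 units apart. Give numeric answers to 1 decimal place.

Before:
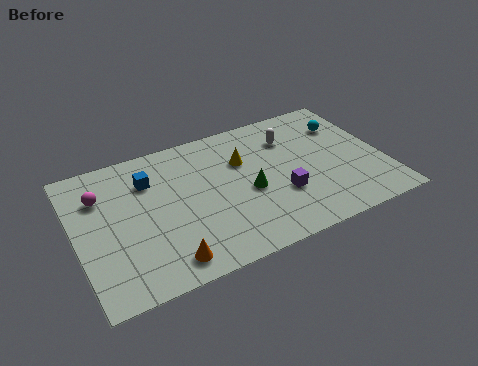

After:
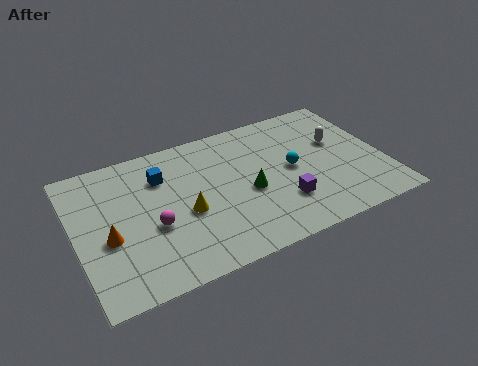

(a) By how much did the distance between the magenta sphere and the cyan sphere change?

-4.8

Before: roughly 11.4 units apart; after: 6.6. That's 4.8 units closer together.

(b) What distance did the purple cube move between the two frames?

0.5

From (9.2, 2.9) to (9.2, 2.4), the purple cube covered √(0.0² + 0.5²) ≈ 0.5 units.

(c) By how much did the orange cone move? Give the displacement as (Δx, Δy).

(-2.3, 2.3)

The orange cone started near (3.7, 1.2) and ended near (1.4, 3.5).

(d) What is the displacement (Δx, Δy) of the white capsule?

(2.1, -1.1)

From the two frames, the white capsule sits at roughly (10.1, 6.3) before and (12.2, 5.2) after.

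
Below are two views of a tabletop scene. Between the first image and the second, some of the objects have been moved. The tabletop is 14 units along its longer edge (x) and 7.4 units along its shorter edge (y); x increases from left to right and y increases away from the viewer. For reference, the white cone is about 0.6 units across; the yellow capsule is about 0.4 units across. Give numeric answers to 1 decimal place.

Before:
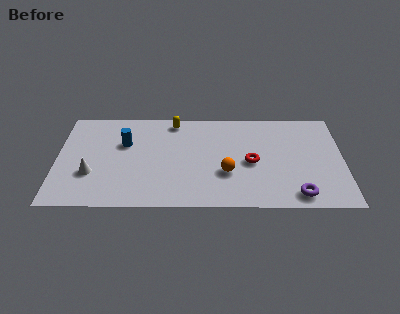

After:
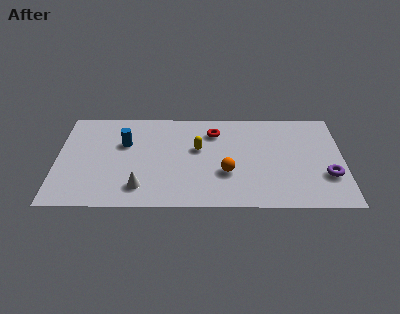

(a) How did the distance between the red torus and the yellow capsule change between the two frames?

-3.4

Before: roughly 4.9 units apart; after: 1.5. That's 3.4 units closer together.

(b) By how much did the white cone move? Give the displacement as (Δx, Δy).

(2.4, -1.0)

The white cone was at about (1.7, 2.5) and moved to about (4.1, 1.5).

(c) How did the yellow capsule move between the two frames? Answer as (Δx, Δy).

(1.2, -2.1)

The yellow capsule was at about (5.7, 6.5) and moved to about (6.9, 4.4).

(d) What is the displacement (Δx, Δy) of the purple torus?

(1.5, 1.4)

The purple torus was at about (11.7, 1.0) and moved to about (13.2, 2.4).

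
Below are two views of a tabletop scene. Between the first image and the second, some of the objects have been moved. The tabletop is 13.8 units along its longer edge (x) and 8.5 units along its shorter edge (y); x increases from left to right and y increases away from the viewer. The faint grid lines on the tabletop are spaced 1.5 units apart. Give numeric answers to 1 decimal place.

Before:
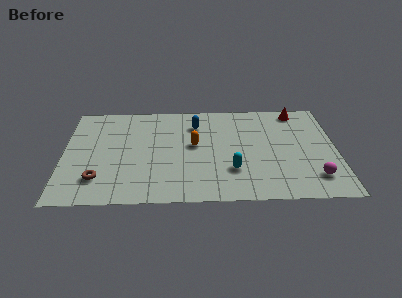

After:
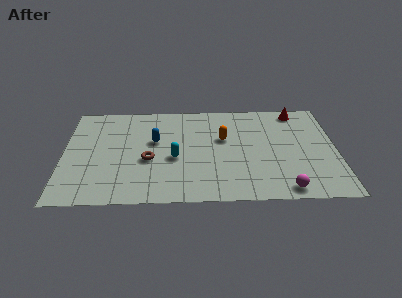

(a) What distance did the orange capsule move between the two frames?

1.6

From (6.6, 4.7) to (8.1, 5.2), the orange capsule covered √(1.5² + 0.5²) ≈ 1.6 units.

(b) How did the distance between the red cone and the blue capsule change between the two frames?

+2.4

They were about 5.3 units apart before and 7.7 after — 2.4 units further apart.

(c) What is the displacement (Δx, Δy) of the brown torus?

(2.5, 1.5)

The brown torus started near (1.8, 2.0) and ended near (4.3, 3.5).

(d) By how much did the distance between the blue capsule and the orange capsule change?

+1.7

The distance was about 1.8 in the first image and 3.5 in the second, so they moved 1.7 units further apart.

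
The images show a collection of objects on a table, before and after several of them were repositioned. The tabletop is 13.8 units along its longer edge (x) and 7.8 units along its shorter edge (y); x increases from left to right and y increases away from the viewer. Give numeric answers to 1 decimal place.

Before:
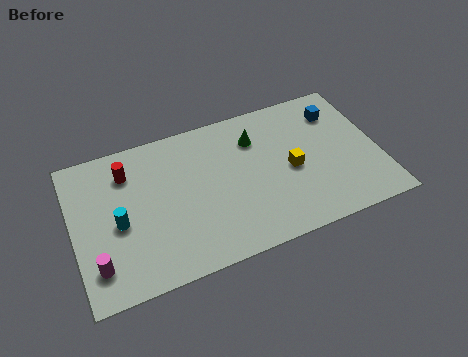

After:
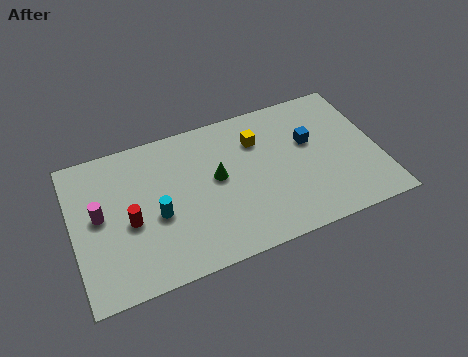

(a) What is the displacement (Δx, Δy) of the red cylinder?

(-0.1, -2.6)

From the two frames, the red cylinder sits at roughly (2.6, 6.0) before and (2.5, 3.4) after.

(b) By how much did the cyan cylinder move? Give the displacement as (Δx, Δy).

(1.7, -0.2)

The cyan cylinder was at about (2.0, 3.5) and moved to about (3.7, 3.3).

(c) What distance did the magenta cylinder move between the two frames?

2.5

The magenta cylinder was near (0.9, 1.7) before and (1.2, 4.2) after, so it travelled √(0.3² + 2.5²) ≈ 2.5 units.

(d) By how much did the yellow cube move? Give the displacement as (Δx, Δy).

(-1.3, 2.1)

The yellow cube started near (9.8, 3.6) and ended near (8.5, 5.7).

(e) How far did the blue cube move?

1.8

The blue cube was near (12.2, 6.0) before and (10.8, 4.8) after, so it travelled √(1.4² + 1.2²) ≈ 1.8 units.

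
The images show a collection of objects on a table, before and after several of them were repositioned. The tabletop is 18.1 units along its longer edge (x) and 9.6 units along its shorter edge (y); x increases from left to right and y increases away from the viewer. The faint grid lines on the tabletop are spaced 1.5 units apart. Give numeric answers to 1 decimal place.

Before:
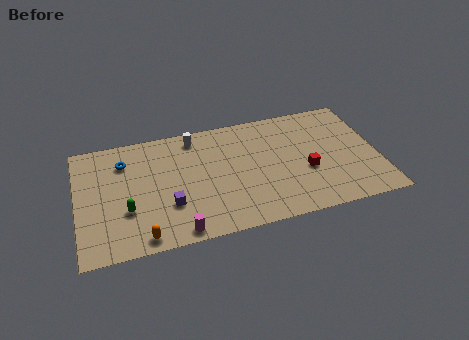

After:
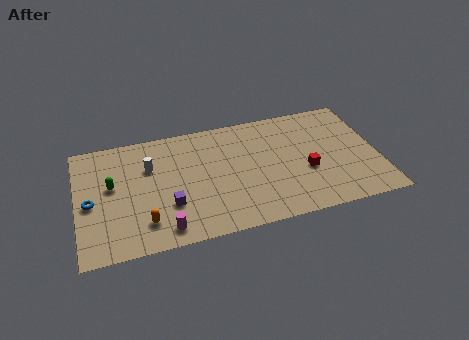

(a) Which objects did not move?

the red cube and the purple cube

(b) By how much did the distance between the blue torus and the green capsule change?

-2.3

They were about 4.0 units apart before and 1.7 after — 2.3 units closer together.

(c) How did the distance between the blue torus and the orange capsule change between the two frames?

-2.5

The distance was about 6.4 in the first image and 3.9 in the second, so they moved 2.5 units closer together.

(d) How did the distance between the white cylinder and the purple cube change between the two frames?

-2.0

The distance was about 5.5 in the first image and 3.5 in the second, so they moved 2.0 units closer together.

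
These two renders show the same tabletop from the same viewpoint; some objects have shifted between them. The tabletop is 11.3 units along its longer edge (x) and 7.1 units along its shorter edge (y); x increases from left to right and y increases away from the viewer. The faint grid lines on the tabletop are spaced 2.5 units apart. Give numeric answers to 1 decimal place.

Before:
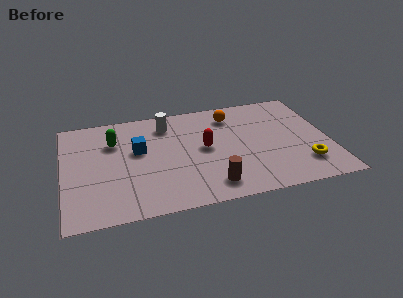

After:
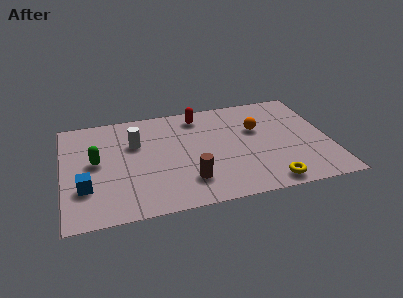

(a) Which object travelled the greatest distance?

the blue cube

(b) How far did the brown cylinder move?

1.0

The brown cylinder moved from about (6.1, 1.2) to (5.2, 1.7), a distance of √(0.9² + 0.5²) ≈ 1.0.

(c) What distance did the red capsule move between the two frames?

2.3

From (6.0, 3.7) to (5.9, 6.0), the red capsule covered √(0.1² + 2.3²) ≈ 2.3 units.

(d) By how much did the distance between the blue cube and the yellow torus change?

+0.4

They were about 7.3 units apart before and 7.7 after — 0.4 units further apart.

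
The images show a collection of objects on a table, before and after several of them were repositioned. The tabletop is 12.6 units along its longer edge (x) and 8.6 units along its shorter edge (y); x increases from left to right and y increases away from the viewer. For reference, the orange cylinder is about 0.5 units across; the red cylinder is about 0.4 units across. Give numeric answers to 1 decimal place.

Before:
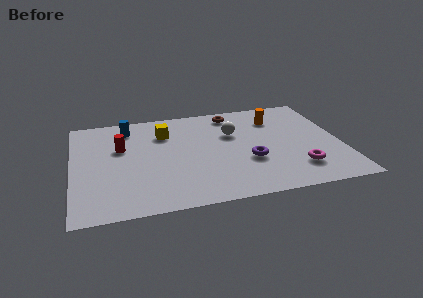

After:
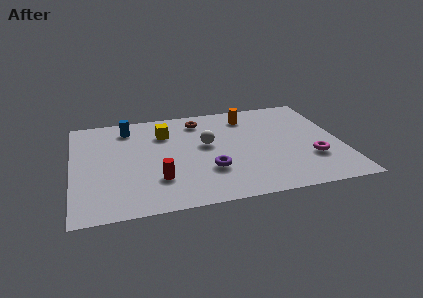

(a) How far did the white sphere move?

1.5

From (7.6, 5.6) to (6.3, 4.9), the white sphere covered √(1.3² + 0.7²) ≈ 1.5 units.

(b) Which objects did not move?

the yellow cube and the blue cylinder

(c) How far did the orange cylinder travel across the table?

1.4

From (9.7, 6.5) to (8.4, 7.0), the orange cylinder covered √(1.3² + 0.5²) ≈ 1.4 units.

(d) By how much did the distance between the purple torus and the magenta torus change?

+2.3

Before: roughly 2.5 units apart; after: 4.8. That's 2.3 units further apart.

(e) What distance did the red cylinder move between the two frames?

3.4

The red cylinder moved from about (2.3, 5.4) to (3.9, 2.4), a distance of √(1.6² + 3.0²) ≈ 3.4.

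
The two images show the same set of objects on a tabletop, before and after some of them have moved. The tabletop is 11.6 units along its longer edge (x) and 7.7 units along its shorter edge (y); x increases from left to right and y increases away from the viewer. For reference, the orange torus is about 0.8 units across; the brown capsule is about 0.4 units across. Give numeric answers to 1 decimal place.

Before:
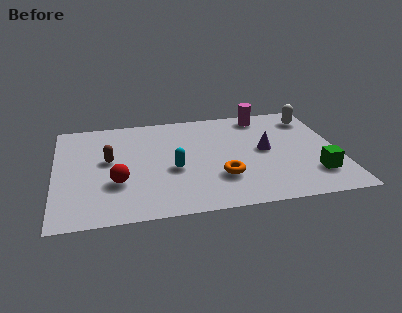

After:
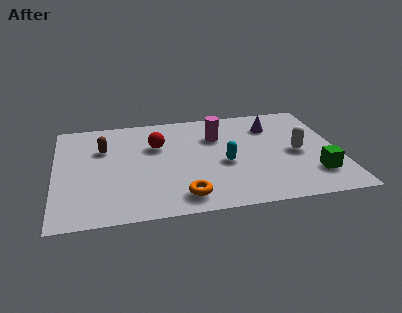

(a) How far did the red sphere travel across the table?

3.0

From (2.5, 2.6) to (4.2, 5.1), the red sphere covered √(1.7² + 2.5²) ≈ 3.0 units.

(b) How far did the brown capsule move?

0.9

From (2.2, 4.3) to (2.0, 5.2), the brown capsule covered √(0.2² + 0.9²) ≈ 0.9 units.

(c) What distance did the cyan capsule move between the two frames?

2.1

The cyan capsule was near (4.8, 3.2) before and (6.9, 3.3) after, so it travelled √(2.1² + 0.1²) ≈ 2.1 units.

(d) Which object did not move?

the green cube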